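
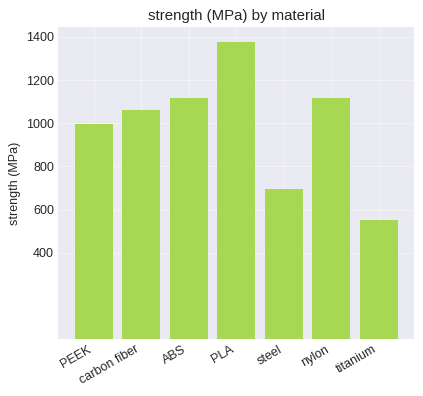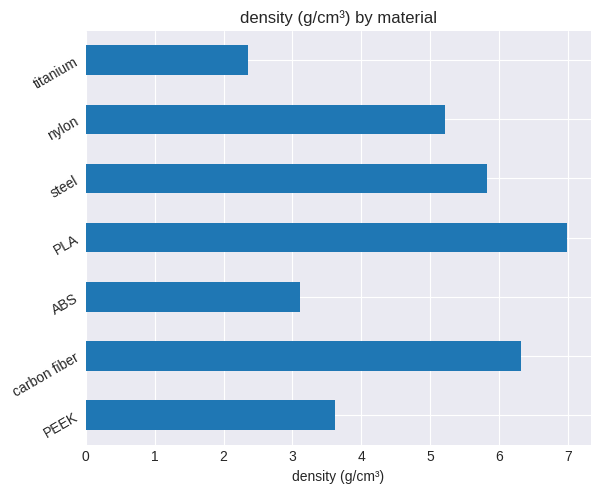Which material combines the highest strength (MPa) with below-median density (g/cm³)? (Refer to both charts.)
ABS

Chart 2 median density (g/cm³) ≈ 5; below-median materials: PEEK, ABS, titanium. Among those, ABS has the highest strength (MPa) (≈ 1200).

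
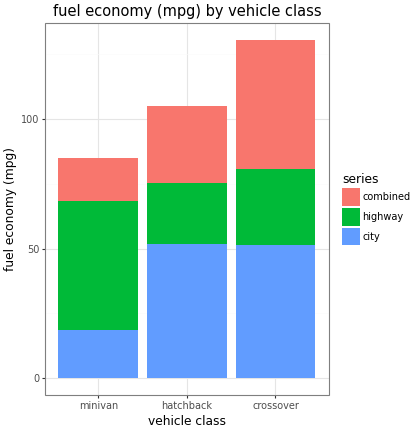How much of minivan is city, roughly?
city top ≈ 20, bottom ≈ 0; segment ≈ 20.

≈ 20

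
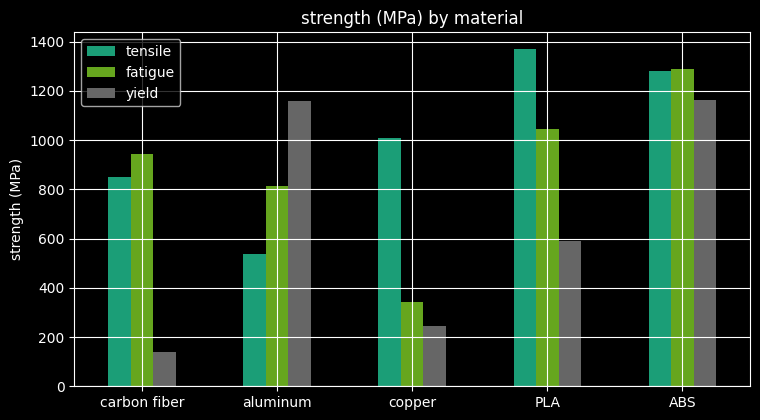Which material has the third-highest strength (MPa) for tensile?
copper

Top 4 for tensile: PLA ≈ 1400, ABS ≈ 1200, copper ≈ 1000, carbon fiber ≈ 800.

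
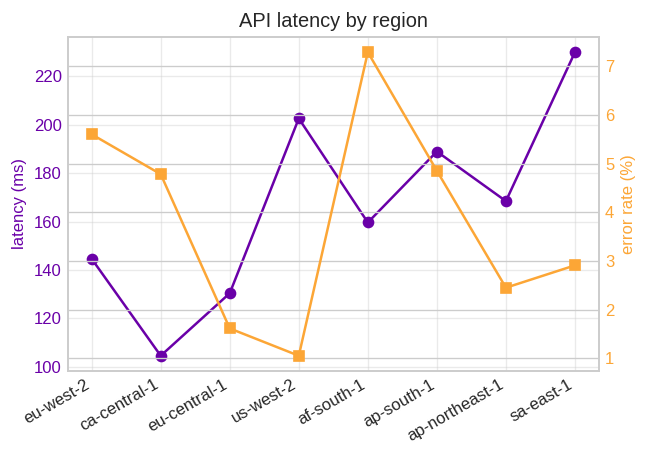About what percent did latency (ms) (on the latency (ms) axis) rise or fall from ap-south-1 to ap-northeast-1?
≈ -11.1%

ap-south-1 ≈ 180, ap-northeast-1 ≈ 160; (160 − 180) / 180 ≈ -11.1%.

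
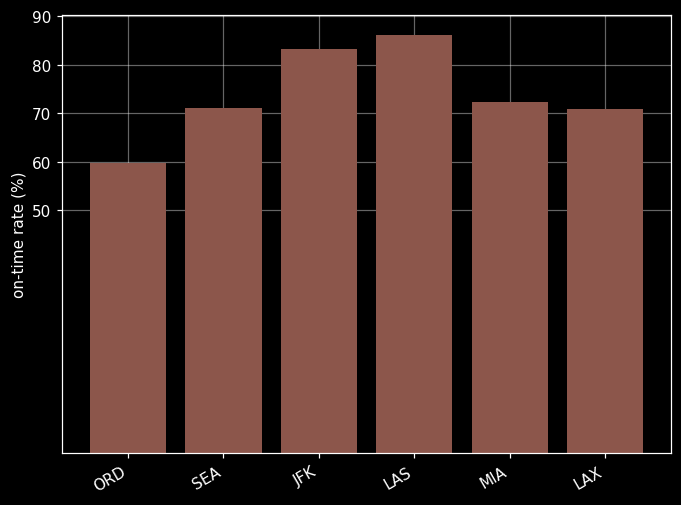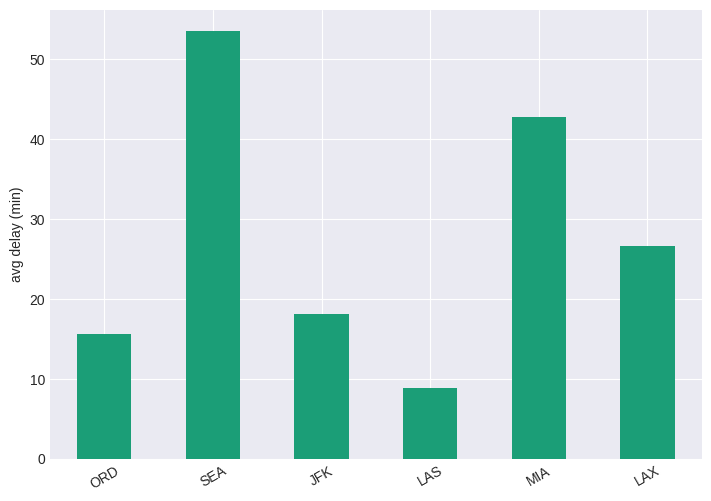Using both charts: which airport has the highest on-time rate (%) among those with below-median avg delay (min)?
LAS

Chart 2 median avg delay (min) ≈ 20; below-median airports: ORD, JFK, LAS. Among those, LAS has the highest on-time rate (%) (≈ 90).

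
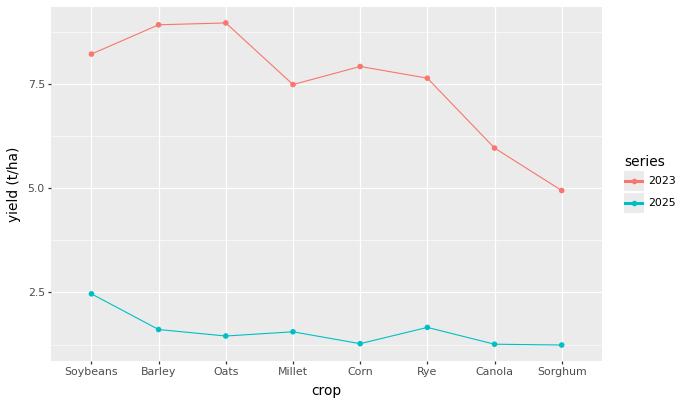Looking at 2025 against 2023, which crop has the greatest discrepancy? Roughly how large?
Oats, ≈ 8 t/ha

Oats: 2025 ≈ 1, 2023 ≈ 9 → gap ≈ 8. Next-largest (Barley) is only ≈ 7.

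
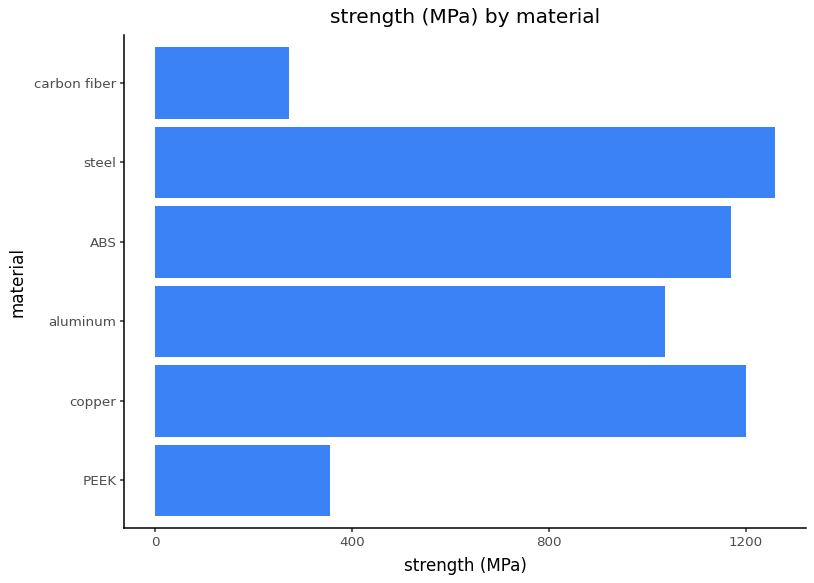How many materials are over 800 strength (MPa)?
4

Above 800: copper, aluminum, ABS, steel.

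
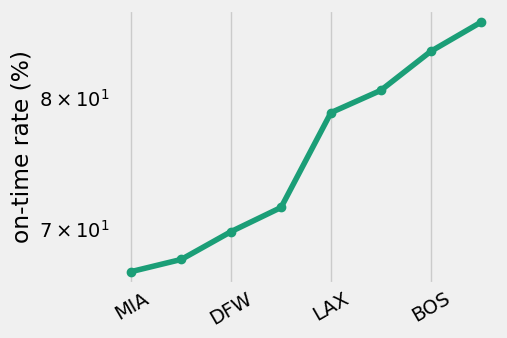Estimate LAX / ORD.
LAX ≈ 78, ORD ≈ 68; 78/68 ≈ 1.15.

≈ 1.15×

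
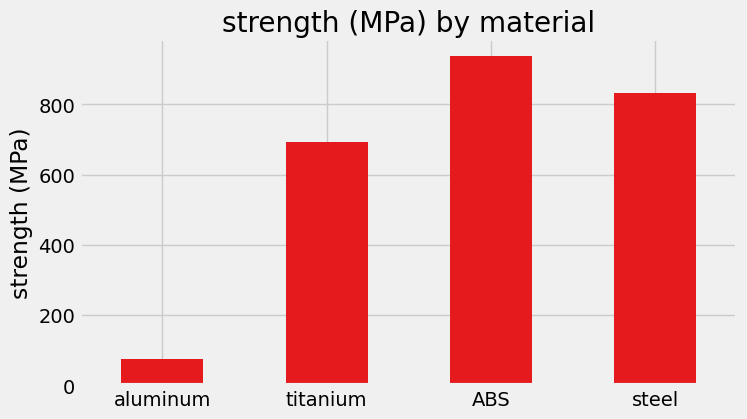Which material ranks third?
titanium

Top 4: ABS ≈ 900, steel ≈ 800, titanium ≈ 700, aluminum ≈ 100.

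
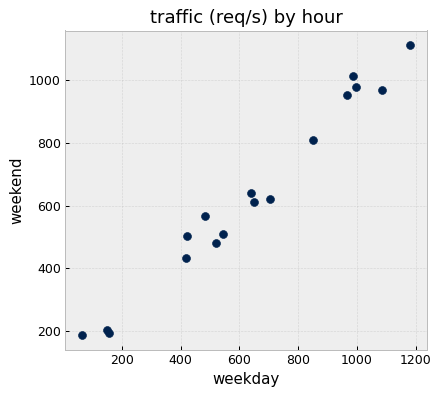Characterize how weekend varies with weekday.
positive, strong

Points are positively correlated; strong (|r| ≈ 1.0).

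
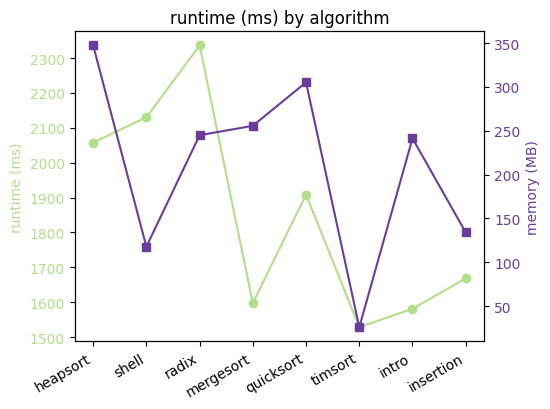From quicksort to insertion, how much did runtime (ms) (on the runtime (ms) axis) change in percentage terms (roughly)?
quicksort ≈ 1900, insertion ≈ 1700; (1700 − 1900) / 1900 ≈ -10.5%.

≈ -10.5%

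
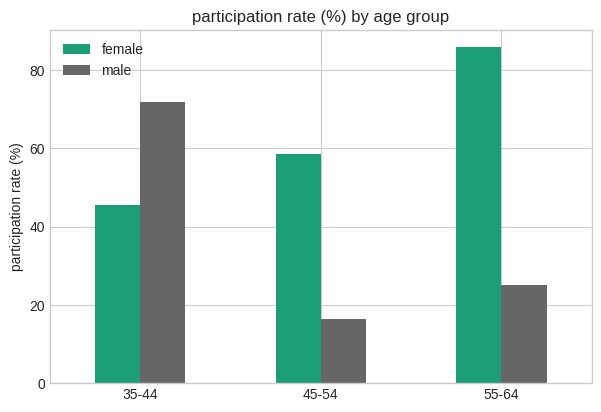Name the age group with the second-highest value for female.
Top 3 for female: 55-64 ≈ 90, 45-54 ≈ 60, 35-44 ≈ 50.

45-54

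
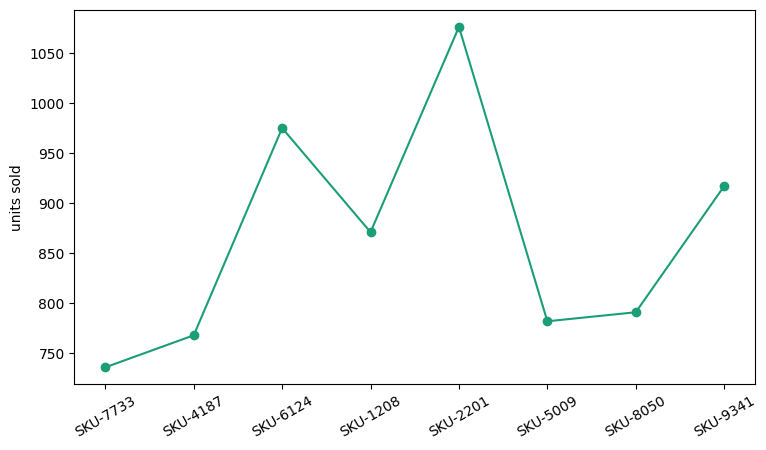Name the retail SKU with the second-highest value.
Top 3: SKU-2201 ≈ 1100, SKU-6124 ≈ 1000, SKU-9341 ≈ 900.

SKU-6124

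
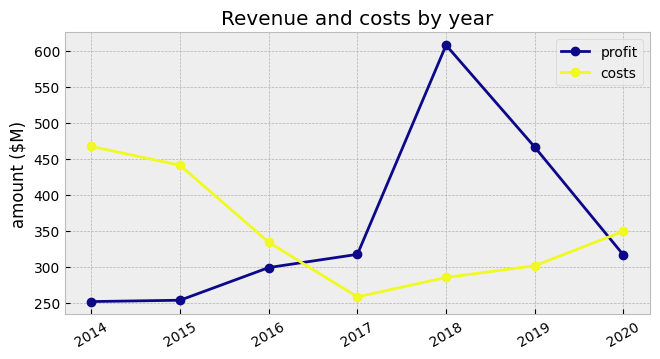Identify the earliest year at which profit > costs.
2017

2016: profit ≈ 300 vs costs ≈ 350 (not yet); 2017: profit ≈ 300 vs costs ≈ 250 (first crossover).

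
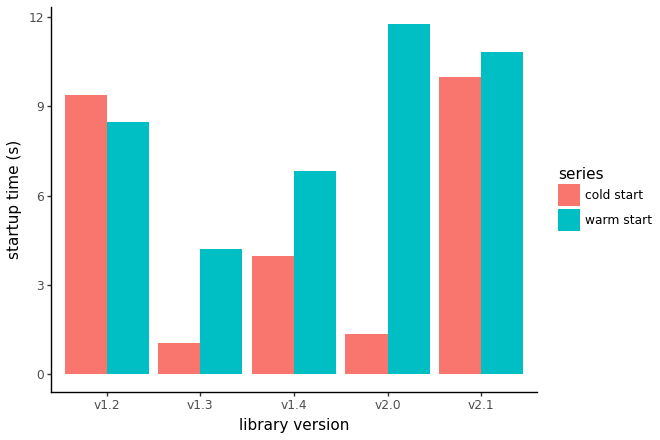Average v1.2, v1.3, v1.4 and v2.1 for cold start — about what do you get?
≈ 6

(9 + 1 + 4 + 10) / 4 ≈ 6.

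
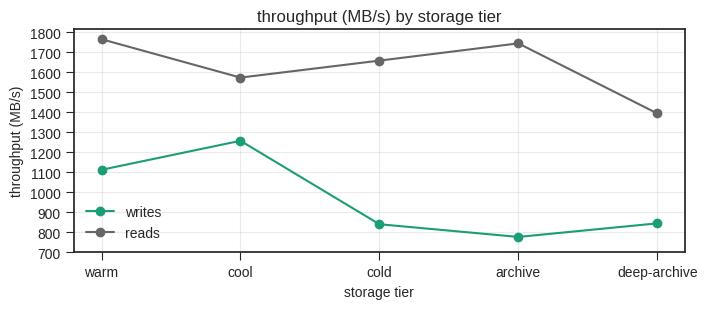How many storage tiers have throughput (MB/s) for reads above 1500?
Above 1500: warm, cool, cold, archive.

4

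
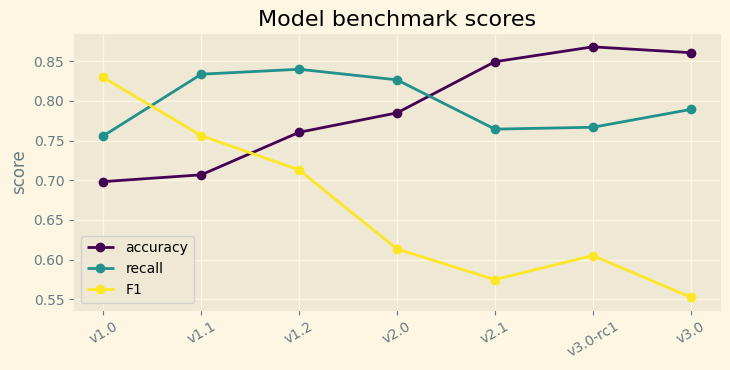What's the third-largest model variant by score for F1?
Top 4 for F1: v1.0 ≈ 0.85, v1.1 ≈ 0.75, v1.2 ≈ 0.70, v2.0 ≈ 0.60.

v1.2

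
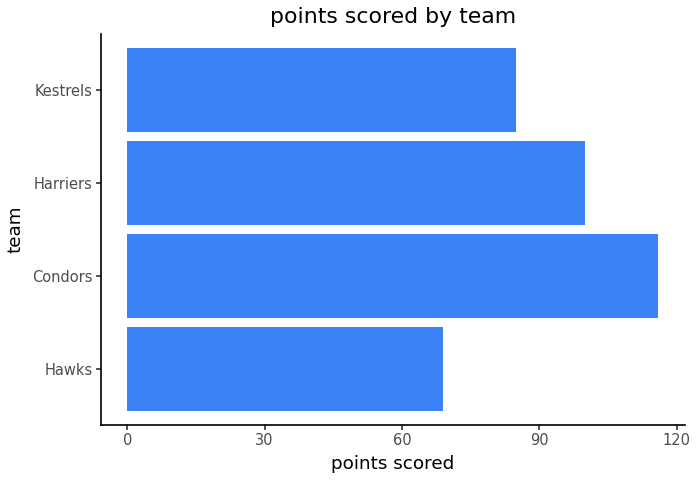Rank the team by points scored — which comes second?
Harriers

Top 3: Condors ≈ 120, Harriers ≈ 100, Kestrels ≈ 80.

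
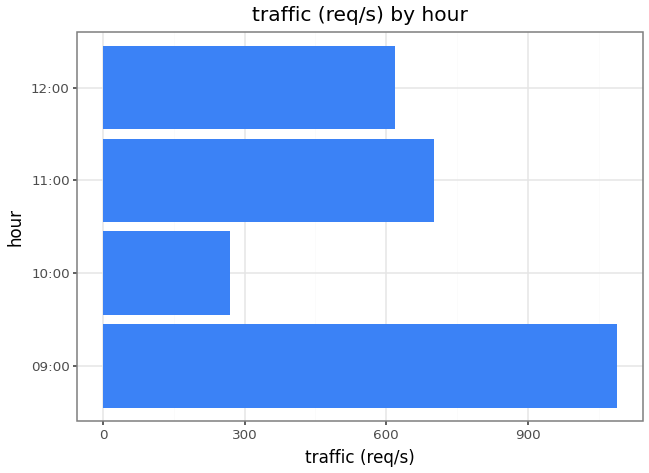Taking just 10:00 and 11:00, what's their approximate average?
(300 + 700) / 2 ≈ 500.

≈ 500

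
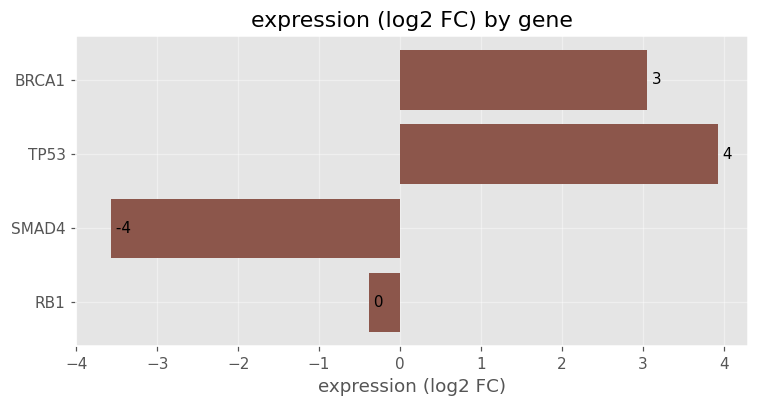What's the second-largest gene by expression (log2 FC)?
BRCA1

Top 3: TP53 ≈ 4, BRCA1 ≈ 3, RB1 ≈ 0.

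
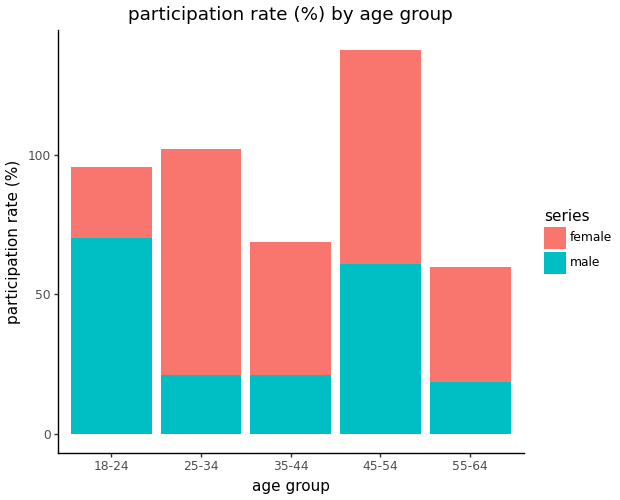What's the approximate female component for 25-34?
female top ≈ 100, bottom ≈ 20; segment ≈ 80.

≈ 80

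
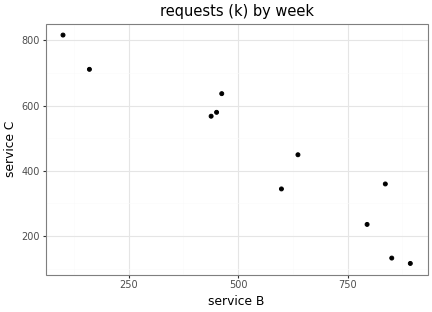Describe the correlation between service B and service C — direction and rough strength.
negative, strong

Points are negatively correlated; strong (|r| ≈ 0.9).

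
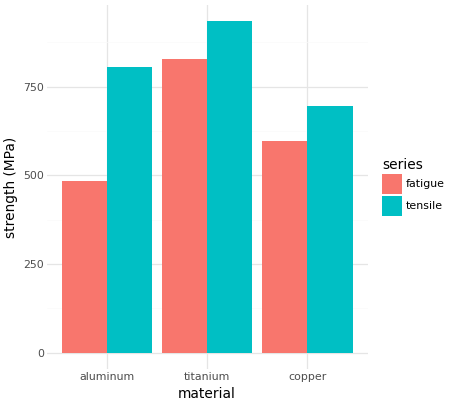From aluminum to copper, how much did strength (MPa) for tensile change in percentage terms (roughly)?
≈ -12.5%

aluminum ≈ 800, copper ≈ 700; (700 − 800) / 800 ≈ -12.5%.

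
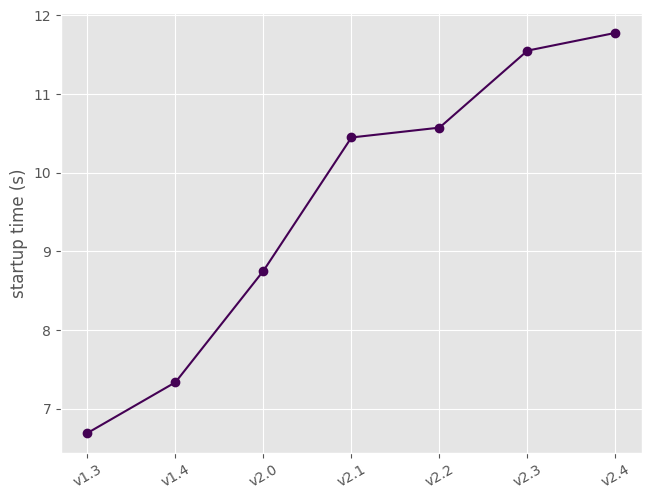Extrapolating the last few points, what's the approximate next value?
Last three: 10.5, 11.5, 12.0 → slope ≈ 0.75/step → next ≈ 12.75.

≈ 12.75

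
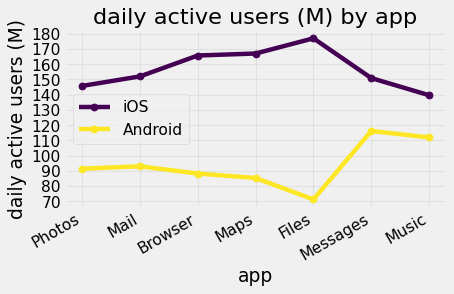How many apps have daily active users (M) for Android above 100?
2

Above 100: Messages, Music.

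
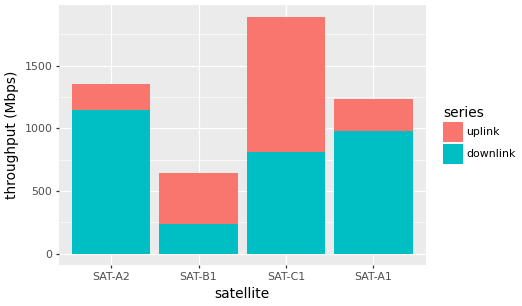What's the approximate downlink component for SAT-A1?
downlink top ≈ 1000, bottom ≈ 0; segment ≈ 1000.

≈ 1000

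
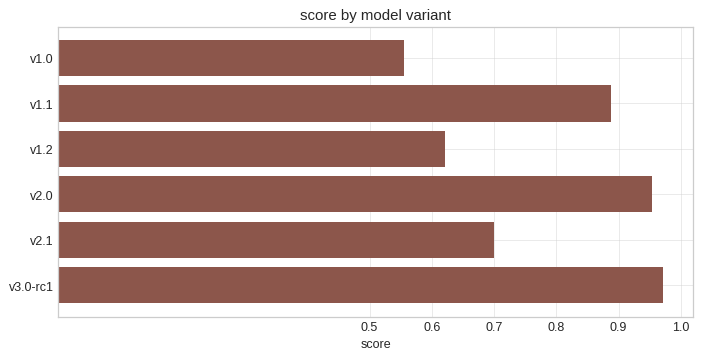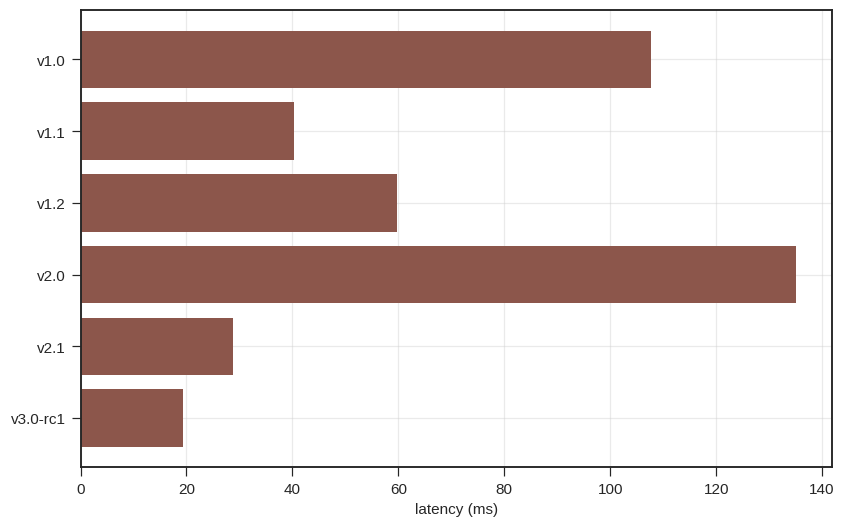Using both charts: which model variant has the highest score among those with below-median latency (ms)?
Chart 2 median latency (ms) ≈ 60; below-median model variants: v1.1, v2.1, v3.0-rc1. Among those, v3.0-rc1 has the highest score (≈ 1).

v3.0-rc1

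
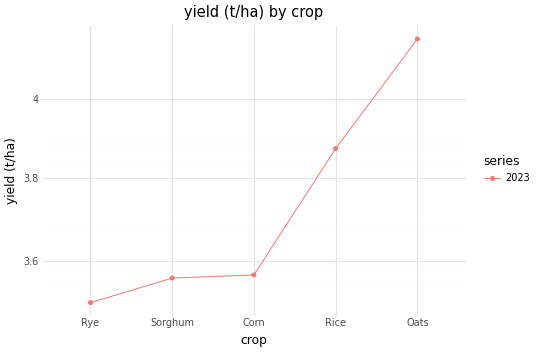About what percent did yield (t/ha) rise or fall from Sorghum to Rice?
Sorghum ≈ 3.6, Rice ≈ 3.9; (3.9 − 3.6) / 3.6 ≈ +8.3%.

≈ +8.3%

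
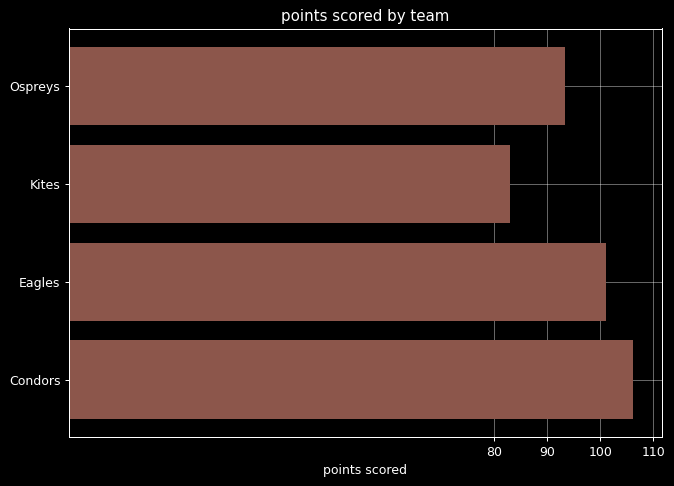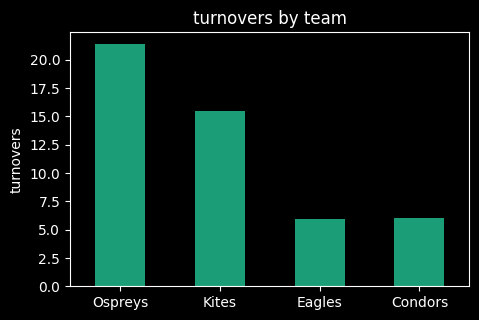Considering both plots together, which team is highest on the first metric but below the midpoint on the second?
Chart 2 median turnovers ≈ 10; below-median teams: Eagles, Condors. Among those, Condors has the highest points scored (≈ 110).

Condors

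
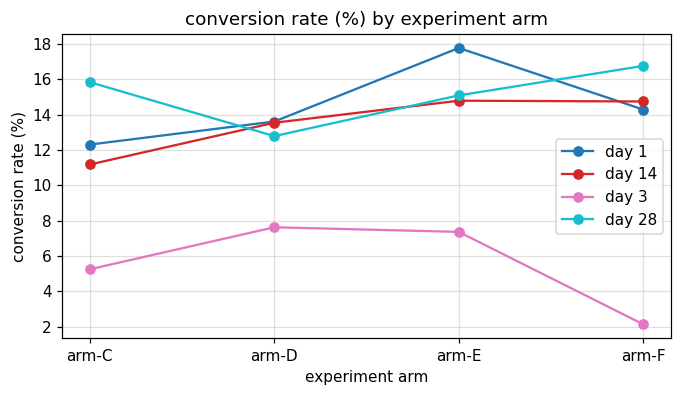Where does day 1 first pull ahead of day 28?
arm-C: day 1 ≈ 12 vs day 28 ≈ 16 (not yet); arm-D: day 1 ≈ 14 vs day 28 ≈ 12 (first crossover).

arm-D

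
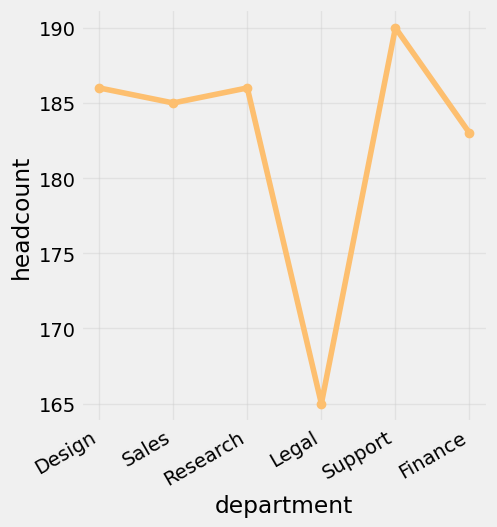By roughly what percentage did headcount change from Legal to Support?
≈ +15.2%

Legal ≈ 165, Support ≈ 190; (190 − 165) / 165 ≈ +15.2%.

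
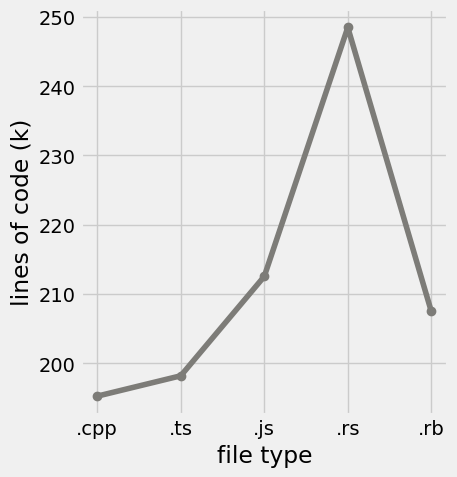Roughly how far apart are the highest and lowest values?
Max .rs ≈ 250, min .cpp ≈ 195; range ≈ 55.

≈ 55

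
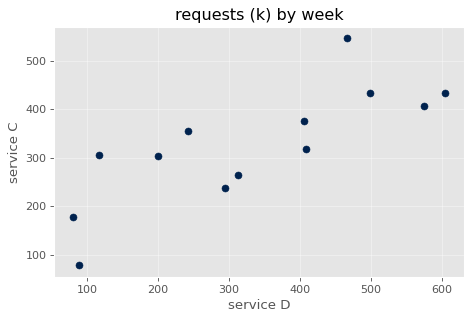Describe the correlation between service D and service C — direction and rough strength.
Points are positively correlated; strong (|r| ≈ 0.8).

positive, strong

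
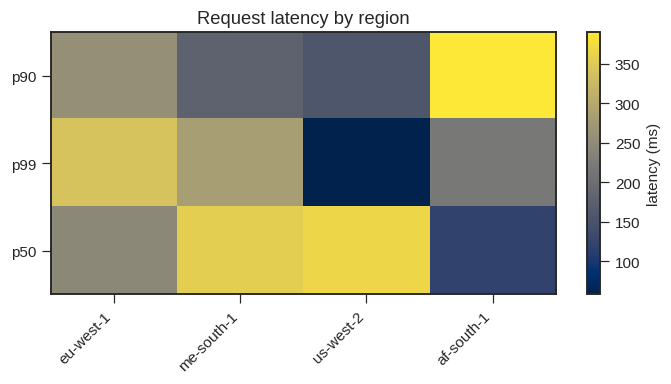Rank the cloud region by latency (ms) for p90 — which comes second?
eu-west-1

Top 3 for p90: af-south-1 ≈ 400, eu-west-1 ≈ 250, me-south-1 ≈ 200.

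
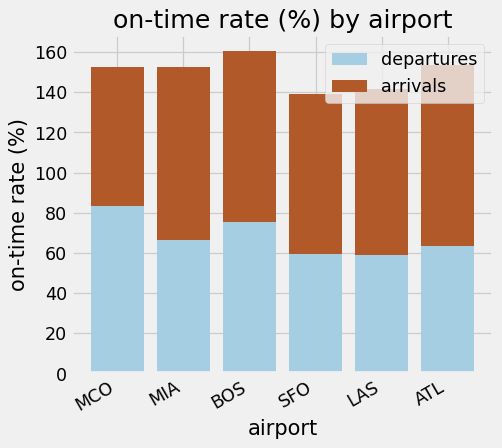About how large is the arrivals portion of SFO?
≈ 80

arrivals top ≈ 140, bottom ≈ 60; segment ≈ 80.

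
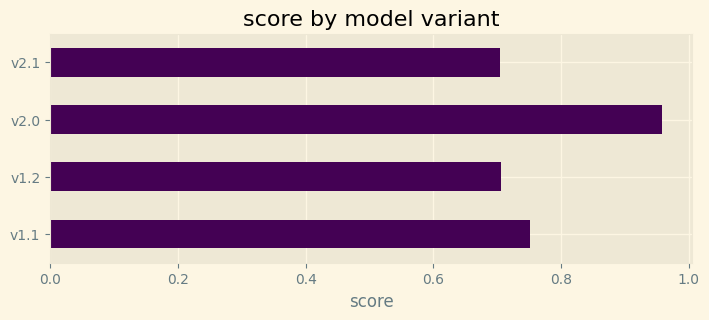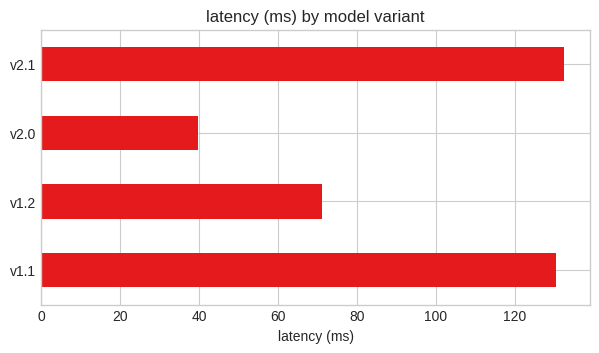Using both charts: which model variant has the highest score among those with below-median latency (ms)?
v2.0

Chart 2 median latency (ms) ≈ 100; below-median model variants: v1.2, v2.0. Among those, v2.0 has the highest score (≈ 1).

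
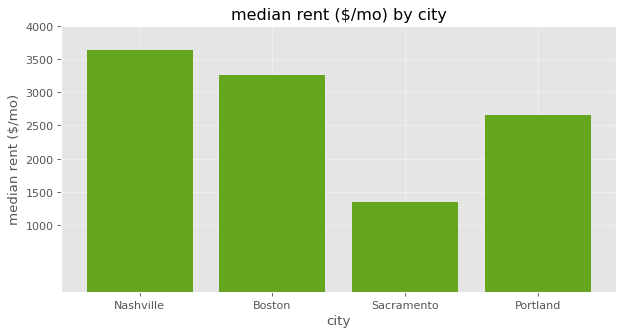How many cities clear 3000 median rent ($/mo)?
Above 3000: Nashville, Boston.

2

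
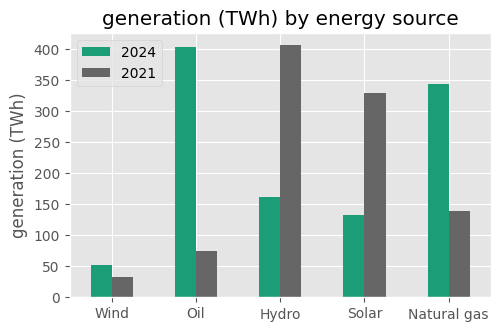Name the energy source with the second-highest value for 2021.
Top 3 for 2021: Hydro ≈ 400, Solar ≈ 350, Natural gas ≈ 150.

Solar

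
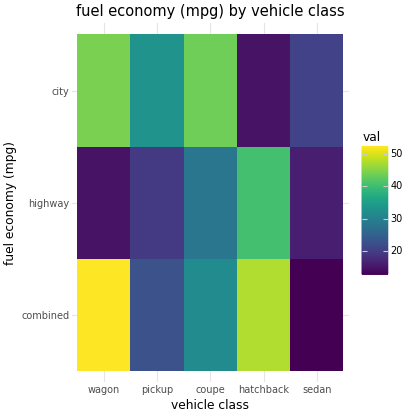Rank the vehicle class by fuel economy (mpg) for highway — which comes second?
Top 3 for highway: hatchback ≈ 40, coupe ≈ 30, pickup ≈ 20.

coupe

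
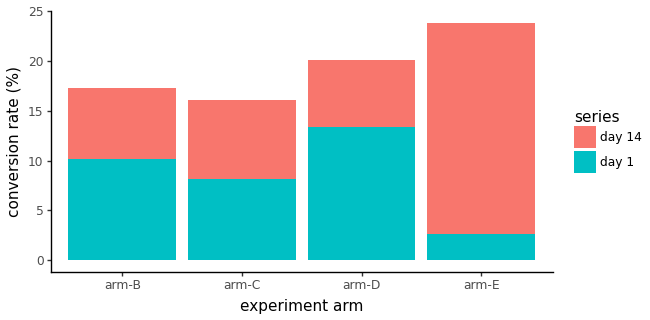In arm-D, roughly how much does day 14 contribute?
≈ 6

day 14 top ≈ 20, bottom ≈ 14; segment ≈ 6.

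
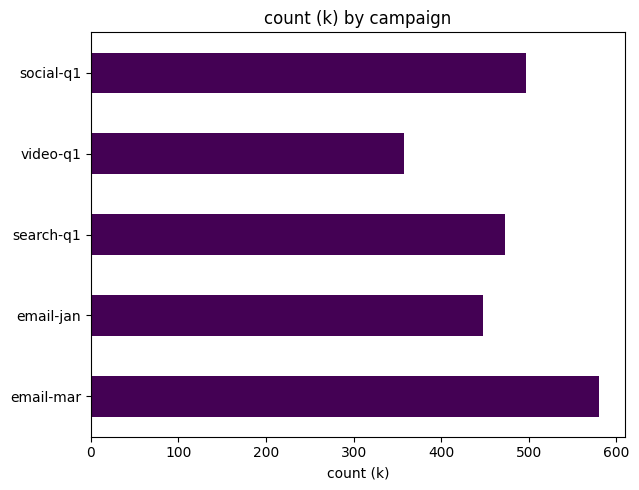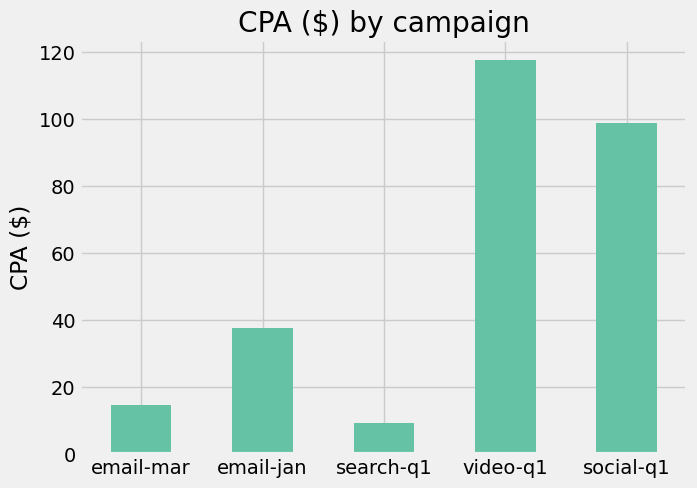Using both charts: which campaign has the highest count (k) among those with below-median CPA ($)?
Chart 2 median CPA ($) ≈ 40; below-median campaigns: email-mar, search-q1. Among those, email-mar has the highest count (k) (≈ 600).

email-mar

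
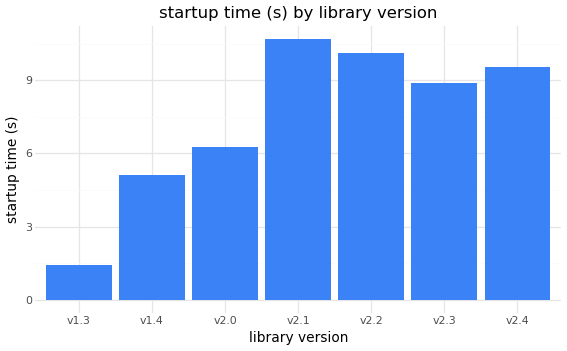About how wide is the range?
≈ 10

Max v2.1 ≈ 11, min v1.3 ≈ 1; range ≈ 10.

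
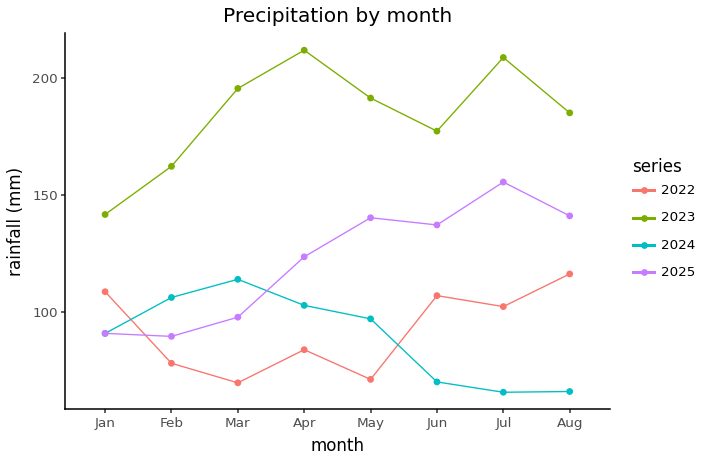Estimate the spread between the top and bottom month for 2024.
≈ 60

Max Mar ≈ 120, min Jul ≈ 60; range ≈ 60.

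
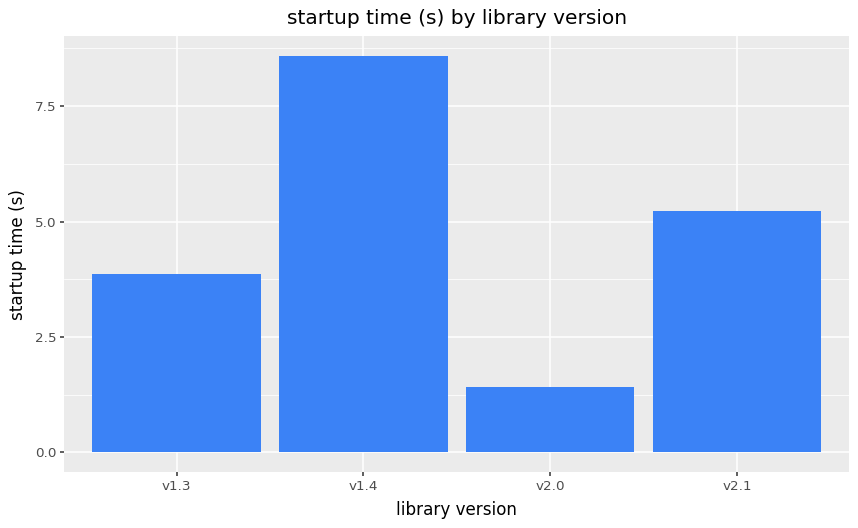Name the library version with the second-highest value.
v2.1

Top 3: v1.4 ≈ 9, v2.1 ≈ 5, v1.3 ≈ 4.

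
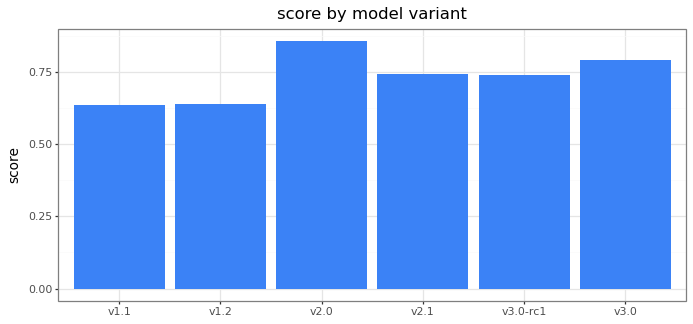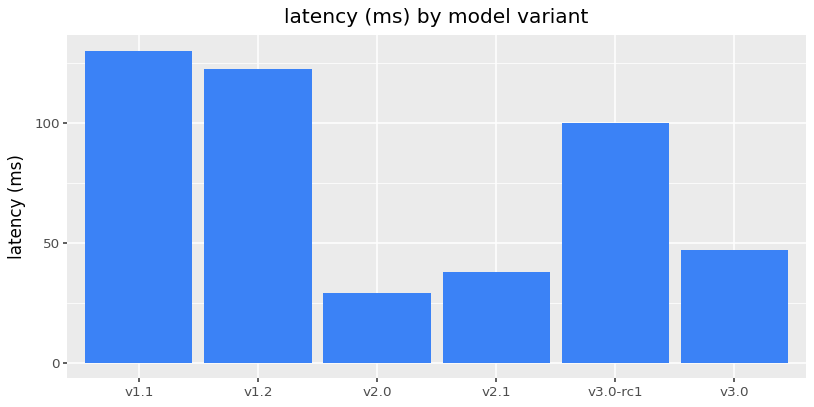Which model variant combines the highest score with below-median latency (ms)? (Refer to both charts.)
Chart 2 median latency (ms) ≈ 80; below-median model variants: v2.0, v2.1, v3.0. Among those, v2.0 has the highest score (≈ 0.9).

v2.0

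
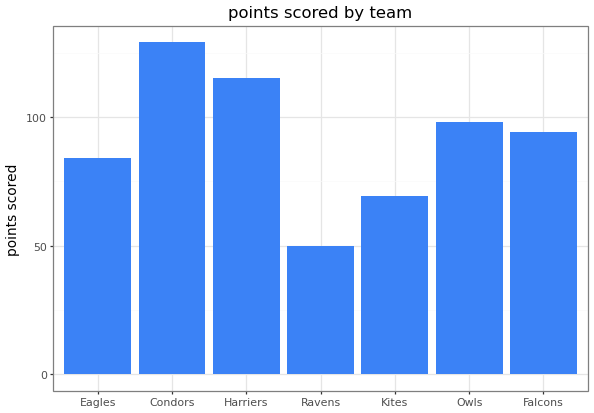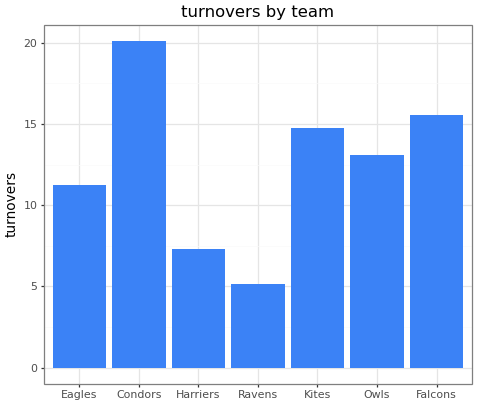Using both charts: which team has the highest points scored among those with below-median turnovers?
Chart 2 median turnovers ≈ 14; below-median teams: Eagles, Harriers, Ravens. Among those, Harriers has the highest points scored (≈ 120).

Harriers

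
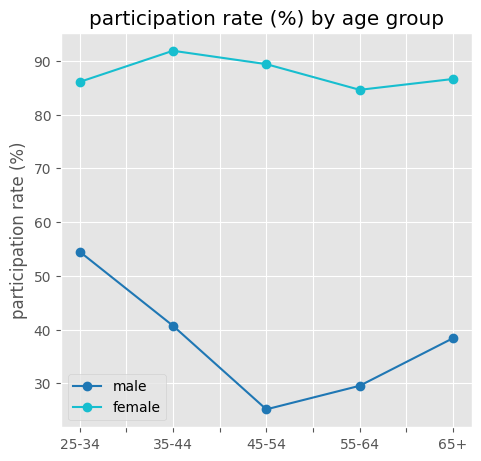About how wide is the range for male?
Max 25-34 ≈ 50, min 45-54 ≈ 30; range ≈ 20.

≈ 20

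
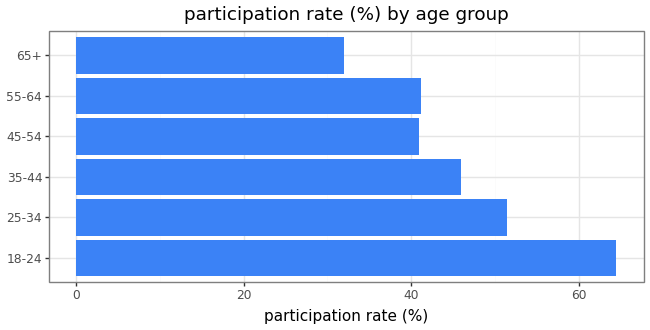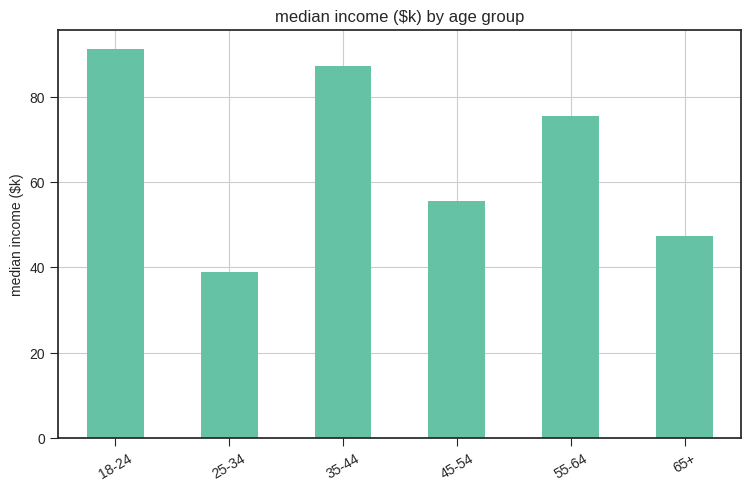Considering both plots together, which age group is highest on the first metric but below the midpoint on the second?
Chart 2 median median income ($k) ≈ 70; below-median age groups: 25-34, 45-54, 65+. Among those, 25-34 has the highest participation rate (%) (≈ 50).

25-34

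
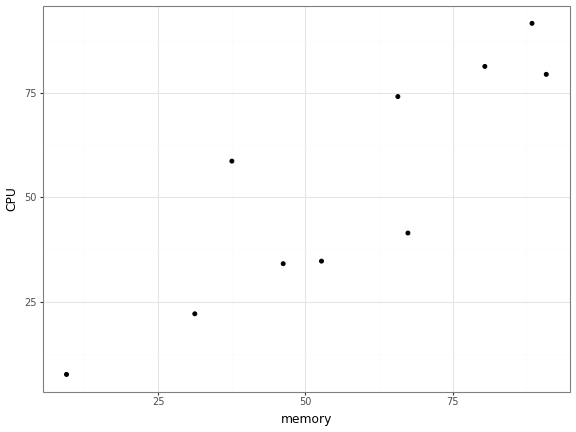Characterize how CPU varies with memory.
positive, strong

Points are positively correlated; strong (|r| ≈ 0.9).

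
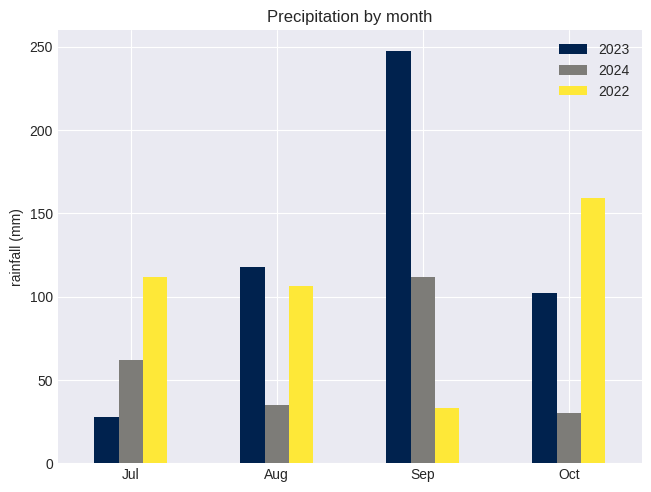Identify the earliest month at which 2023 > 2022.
Jul: 2023 ≈ 25 vs 2022 ≈ 100 (not yet); Aug: 2023 ≈ 125 vs 2022 ≈ 100 (first crossover).

Aug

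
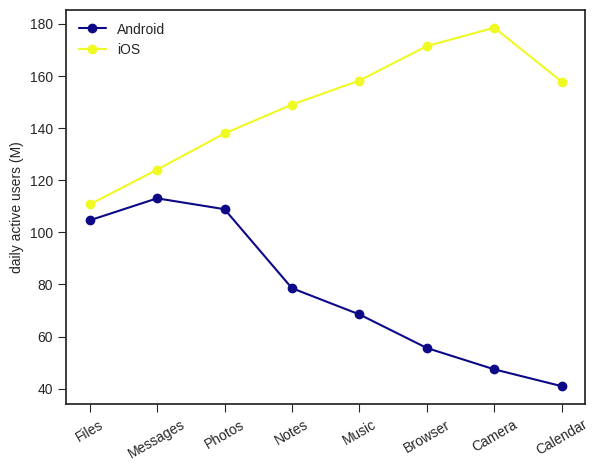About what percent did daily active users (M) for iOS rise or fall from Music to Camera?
Music ≈ 160, Camera ≈ 180; (180 − 160) / 160 ≈ +12.5%.

≈ +12.5%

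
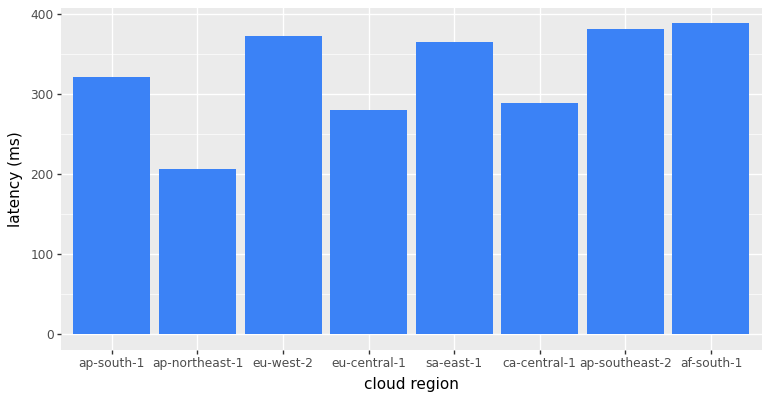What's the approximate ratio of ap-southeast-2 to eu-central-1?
ap-southeast-2 ≈ 400, eu-central-1 ≈ 300; 400/300 ≈ 1.33.

≈ 1.33×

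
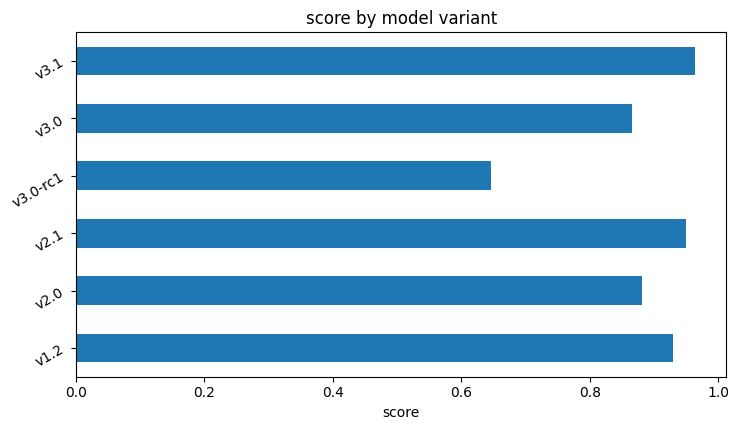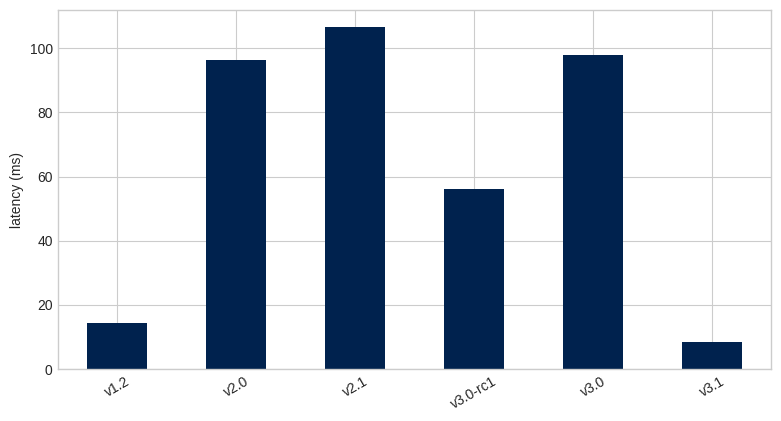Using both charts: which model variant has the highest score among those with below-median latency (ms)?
Chart 2 median latency (ms) ≈ 80; below-median model variants: v1.2, v3.0-rc1, v3.1. Among those, v3.1 has the highest score (≈ 1).

v3.1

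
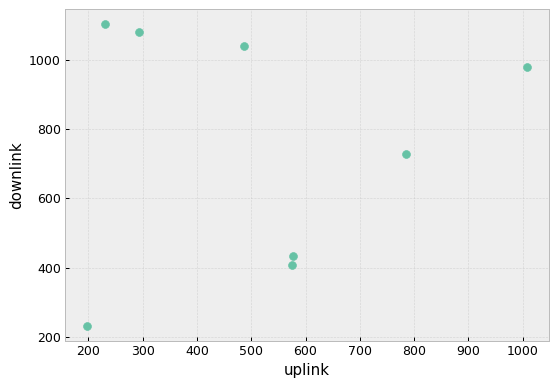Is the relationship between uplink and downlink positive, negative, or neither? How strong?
no clear correlation

Points are roughly uncorrelated; weak (|r| ≈ 0.1).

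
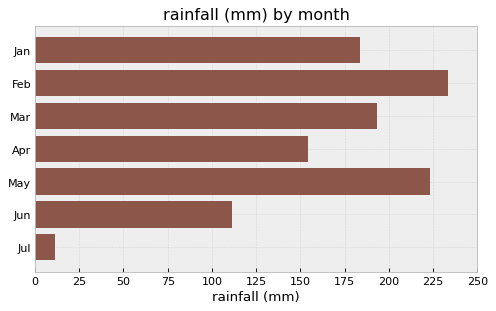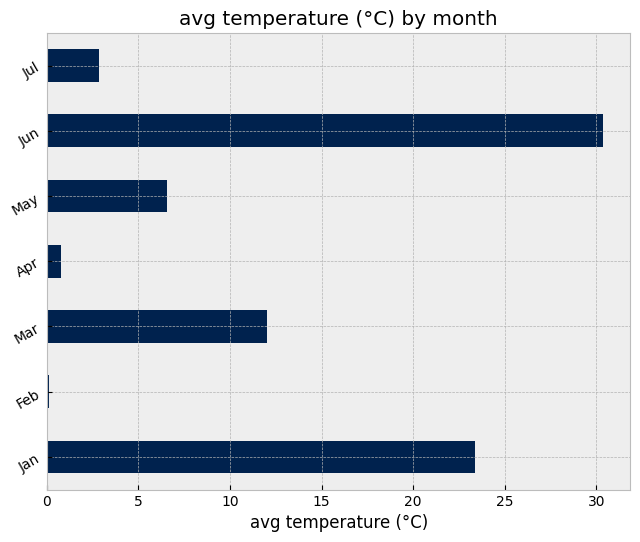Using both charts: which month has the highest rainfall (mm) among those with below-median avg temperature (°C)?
Chart 2 median avg temperature (°C) ≈ 5; below-median months: Feb, Apr, Jul. Among those, Feb has the highest rainfall (mm) (≈ 225).

Feb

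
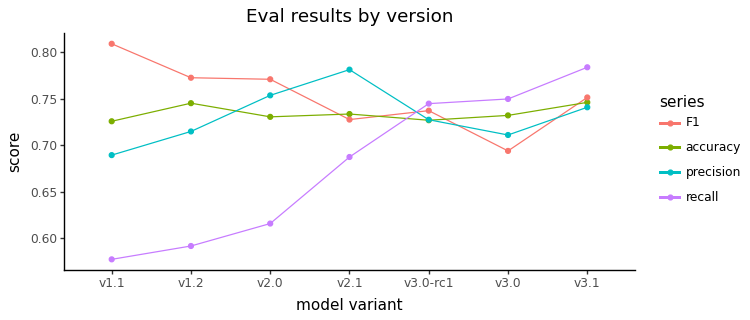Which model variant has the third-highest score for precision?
Top 4 for precision: v2.1 ≈ 0.78, v2.0 ≈ 0.76, v3.1 ≈ 0.74, v3.0-rc1 ≈ 0.72.

v3.1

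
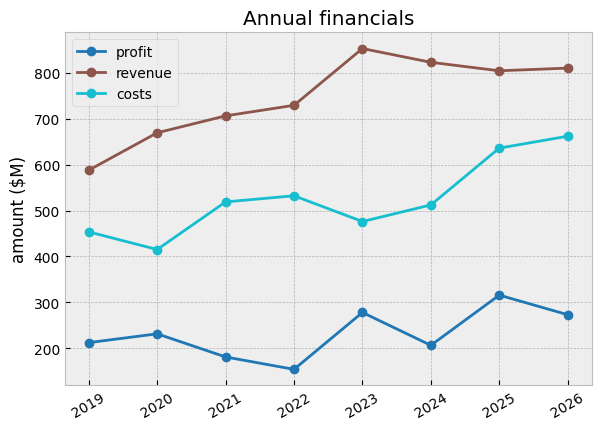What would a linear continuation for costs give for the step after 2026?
≈ 800

Last three: 500, 600, 700 → slope ≈ 100/step → next ≈ 800.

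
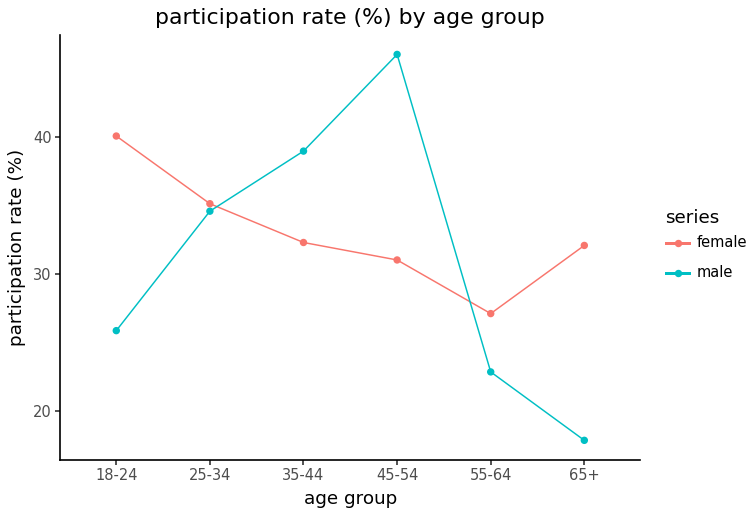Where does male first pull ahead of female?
25-34: male ≈ 35 vs female ≈ 35 (not yet); 35-44: male ≈ 40 vs female ≈ 30 (first crossover).

35-44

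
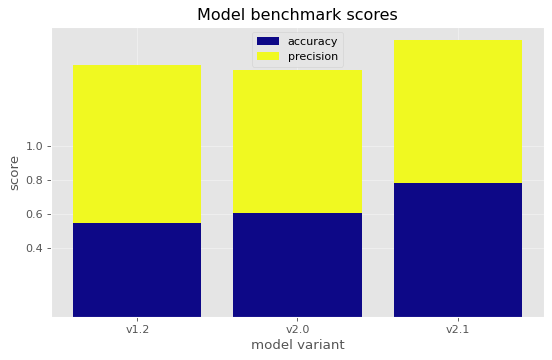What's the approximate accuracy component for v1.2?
≈ 0.6

accuracy top ≈ 0.6, bottom ≈ 0.0; segment ≈ 0.6.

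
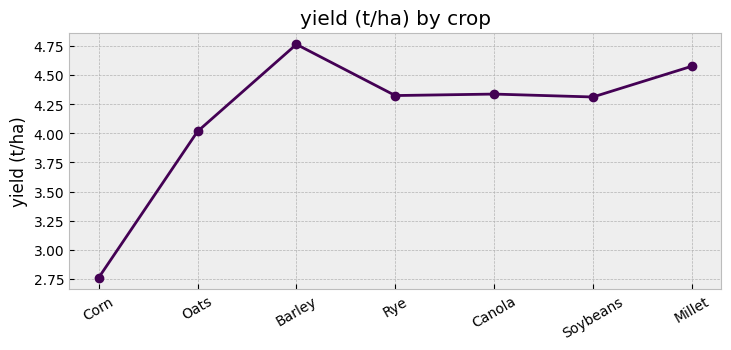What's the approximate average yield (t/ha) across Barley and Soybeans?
(4.8 + 4.4) / 2 ≈ 4.6.

≈ 4.6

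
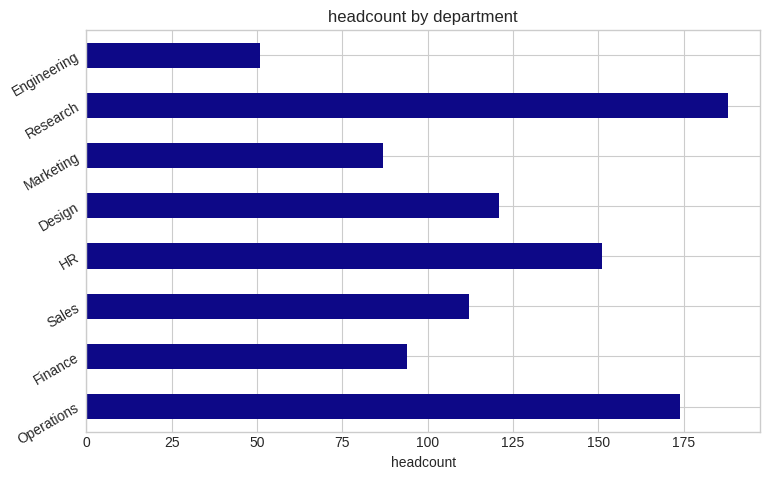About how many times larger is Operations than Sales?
≈ 1.5×

Operations ≈ 180, Sales ≈ 120; 180/120 ≈ 1.5.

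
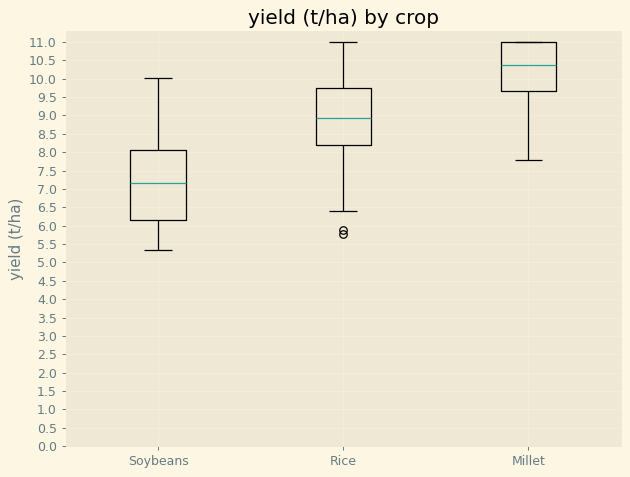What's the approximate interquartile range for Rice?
≈ 1.5

Q3 ≈ 9.5, Q1 ≈ 8.0; IQR ≈ 1.5.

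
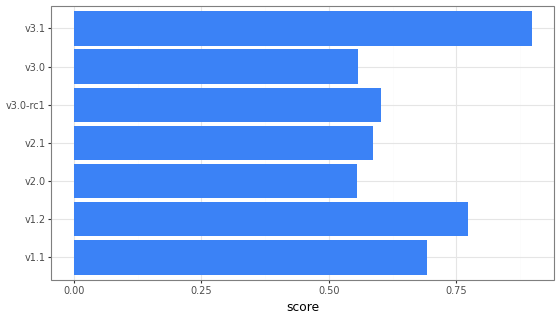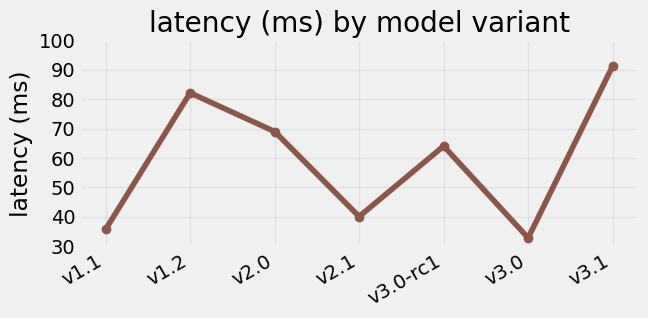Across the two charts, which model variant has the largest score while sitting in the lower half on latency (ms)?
v1.1

Chart 2 median latency (ms) ≈ 60; below-median model variants: v1.1, v2.1, v3.0. Among those, v1.1 has the highest score (≈ 0.7).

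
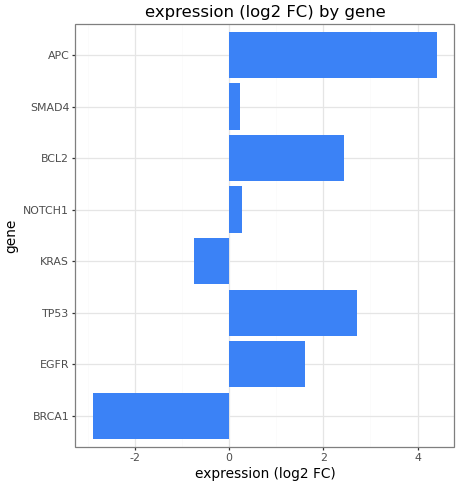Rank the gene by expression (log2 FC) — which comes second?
Top 3: APC ≈ 4, TP53 ≈ 3, BCL2 ≈ 2.

TP53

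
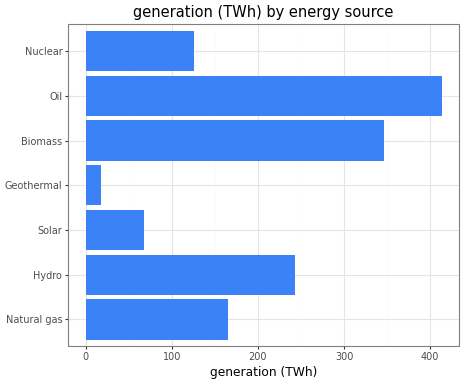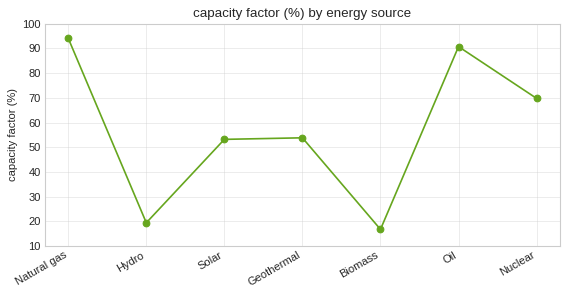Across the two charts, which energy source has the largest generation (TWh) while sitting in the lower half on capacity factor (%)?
Biomass

Chart 2 median capacity factor (%) ≈ 50; below-median energy sources: Hydro, Solar, Biomass. Among those, Biomass has the highest generation (TWh) (≈ 350).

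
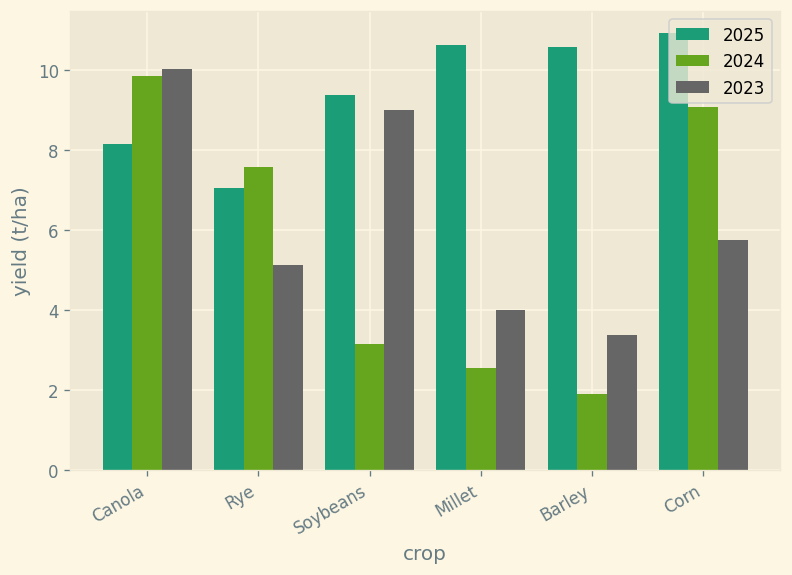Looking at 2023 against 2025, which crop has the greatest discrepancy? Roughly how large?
Barley, ≈ 8 t/ha

Barley: 2023 ≈ 3, 2025 ≈ 11 → gap ≈ 8. Next-largest (Millet) is only ≈ 7.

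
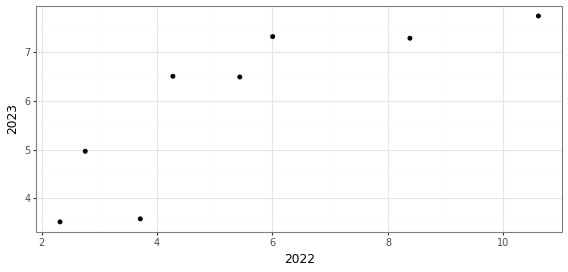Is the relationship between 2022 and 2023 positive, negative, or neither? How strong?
Points are positively correlated; strong (|r| ≈ 0.8).

positive, strong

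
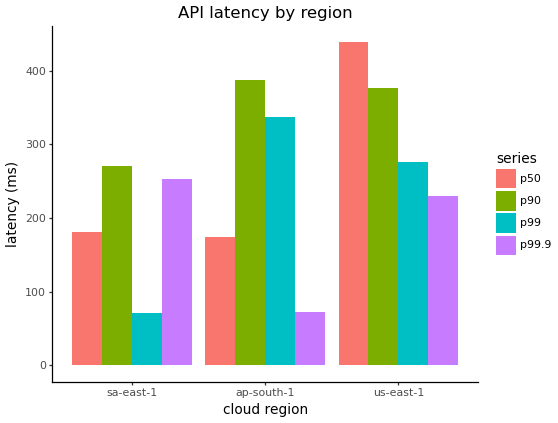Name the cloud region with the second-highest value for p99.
us-east-1

Top 3 for p99: ap-south-1 ≈ 350, us-east-1 ≈ 300, sa-east-1 ≈ 50.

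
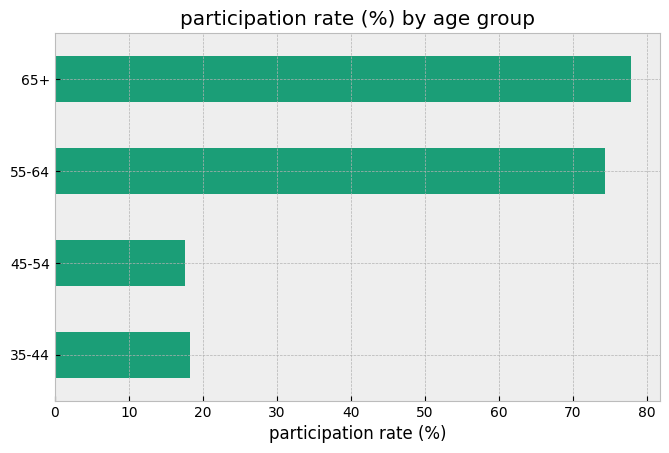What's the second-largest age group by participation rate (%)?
Top 3: 65+ ≈ 80, 55-64 ≈ 70, 35-44 ≈ 20.

55-64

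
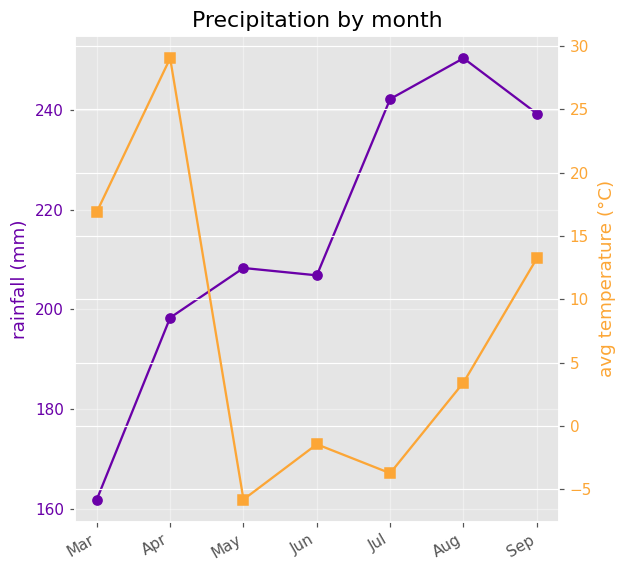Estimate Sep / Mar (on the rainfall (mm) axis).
≈ 1.5×

Sep ≈ 240, Mar ≈ 160; 240/160 ≈ 1.5.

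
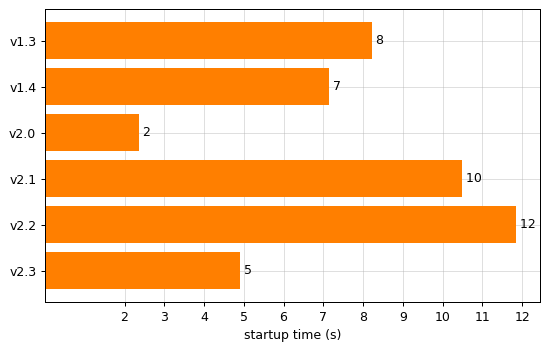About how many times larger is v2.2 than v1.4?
v2.2 ≈ 12, v1.4 ≈ 7; 12/7 ≈ 1.71.

≈ 1.71×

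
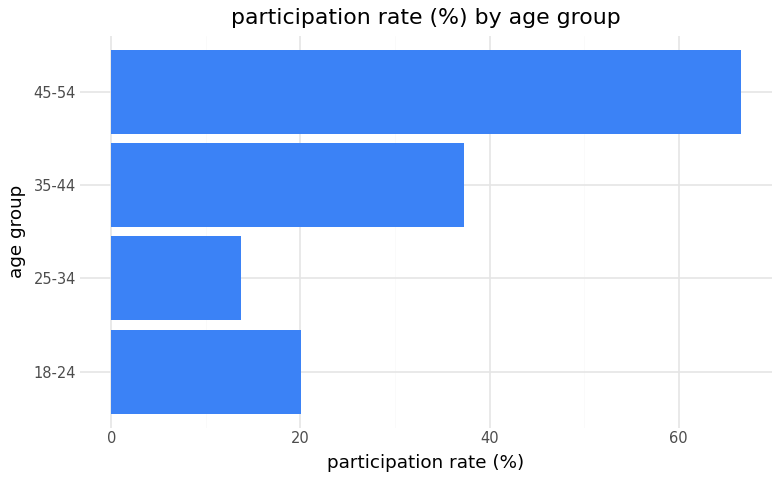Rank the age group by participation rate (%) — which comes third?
18-24

Top 4: 45-54 ≈ 70, 35-44 ≈ 40, 18-24 ≈ 20, 25-34 ≈ 10.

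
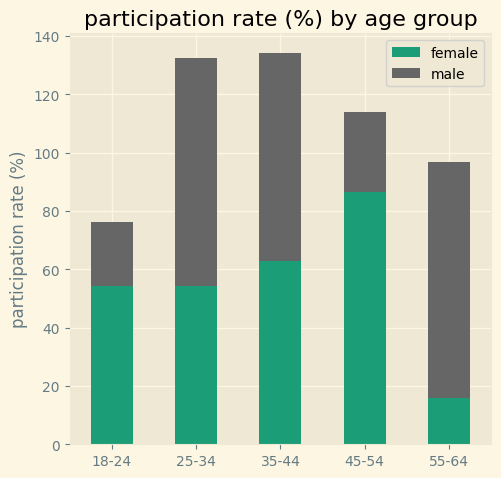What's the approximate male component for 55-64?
male top ≈ 100, bottom ≈ 20; segment ≈ 80.

≈ 80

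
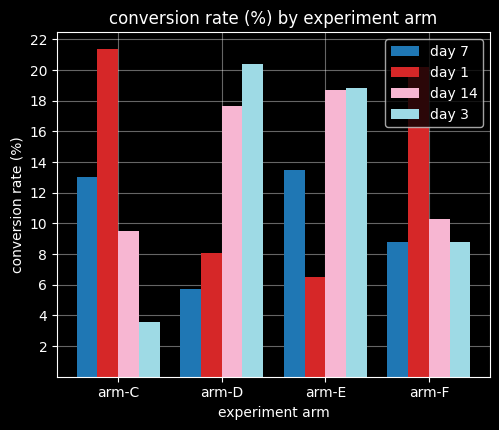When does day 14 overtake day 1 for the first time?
arm-D

arm-C: day 14 ≈ 10 vs day 1 ≈ 22 (not yet); arm-D: day 14 ≈ 18 vs day 1 ≈ 8 (first crossover).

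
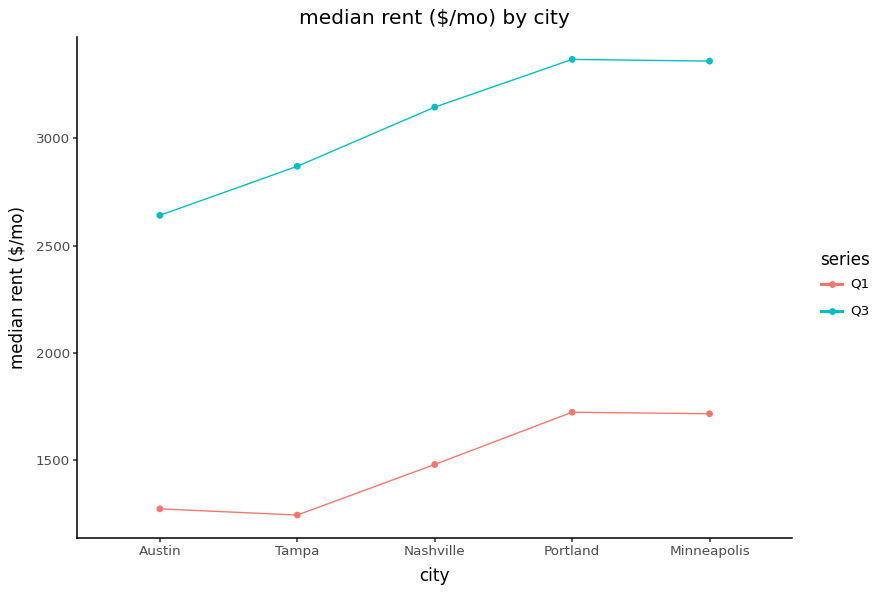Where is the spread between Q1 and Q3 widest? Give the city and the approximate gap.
Nashville, ≈ 1800 $/mo

Nashville: Q1 ≈ 1400, Q3 ≈ 3200 → gap ≈ 1800. Next-largest (Portland) is only ≈ 1600.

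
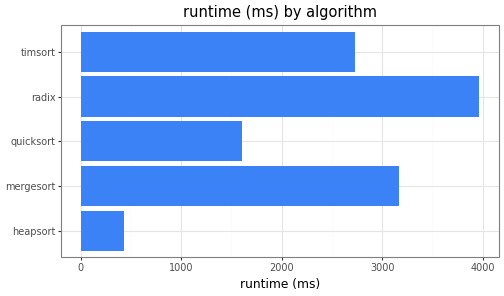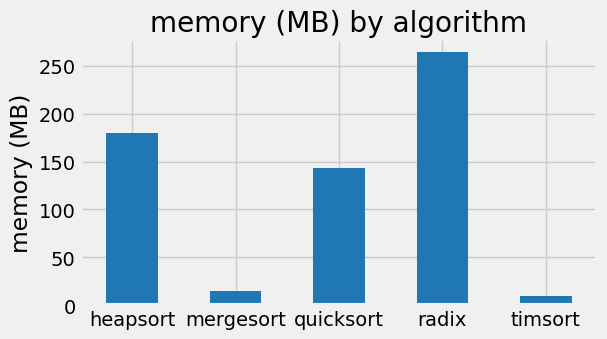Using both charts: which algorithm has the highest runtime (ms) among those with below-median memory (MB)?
mergesort

Chart 2 median memory (MB) ≈ 150; below-median algorithms: mergesort, timsort. Among those, mergesort has the highest runtime (ms) (≈ 3000).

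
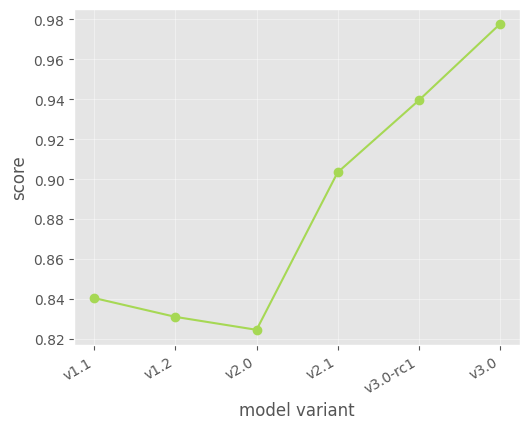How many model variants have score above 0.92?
Above 0.92: v3.0-rc1, v3.0.

2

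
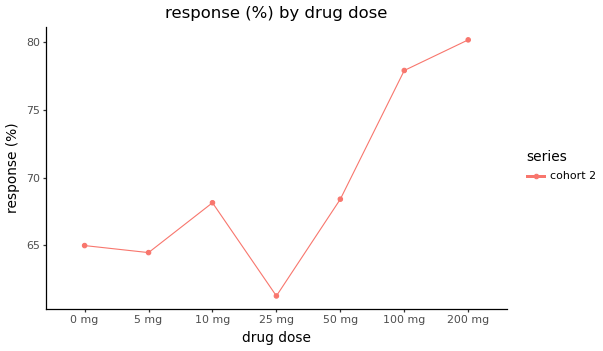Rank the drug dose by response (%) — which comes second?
Top 3: 200 mg ≈ 80, 100 mg ≈ 78, 50 mg ≈ 68.

100 mg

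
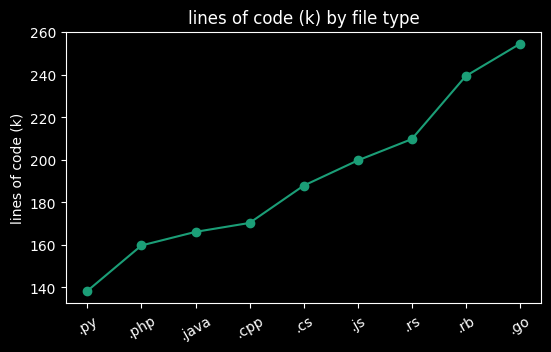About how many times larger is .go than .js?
.go ≈ 250, .js ≈ 200; 250/200 ≈ 1.25.

≈ 1.25×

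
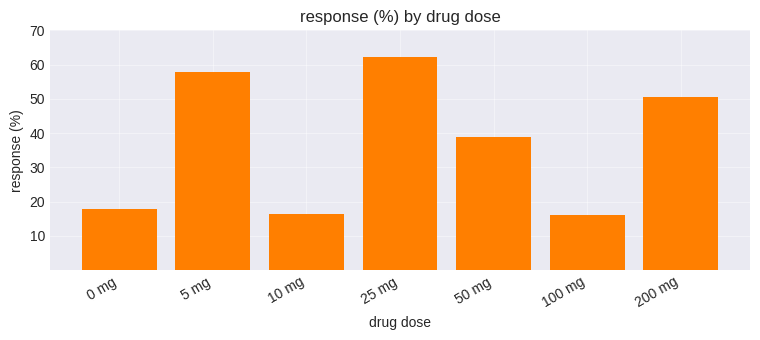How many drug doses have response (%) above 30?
Above 30: 5 mg, 25 mg, 50 mg, 200 mg.

4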